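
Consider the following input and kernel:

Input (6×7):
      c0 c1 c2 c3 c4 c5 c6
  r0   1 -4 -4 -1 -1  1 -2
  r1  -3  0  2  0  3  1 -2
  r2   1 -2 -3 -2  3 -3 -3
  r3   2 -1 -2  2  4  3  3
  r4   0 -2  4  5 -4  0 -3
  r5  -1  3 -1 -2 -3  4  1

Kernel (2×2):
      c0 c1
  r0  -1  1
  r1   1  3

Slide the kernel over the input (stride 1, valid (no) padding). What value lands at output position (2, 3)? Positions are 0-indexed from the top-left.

The receptive field on the input at this output position is [-2 3 / 2 4]. Elementwise product with the kernel and sum: -2·-1 + 3·1 + 2·1 + 4·3.

19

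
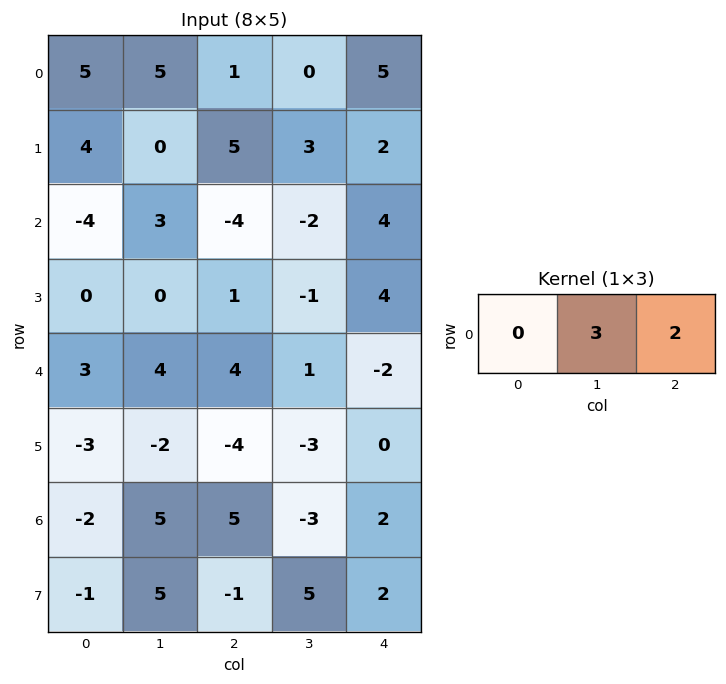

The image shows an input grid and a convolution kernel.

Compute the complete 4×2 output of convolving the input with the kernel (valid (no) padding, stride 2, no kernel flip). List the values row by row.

Output[0,0]: The receptive field on the input at this output position is [5 5 1]. Elementwise product with the kernel and sum: 5·3 + 1·2.
Output[0,1]: The receptive field on the input at this output position is [1 0 5]. Elementwise product with the kernel and sum: 0·3 + 5·2.

17 10
1 2
20 -1
25 -5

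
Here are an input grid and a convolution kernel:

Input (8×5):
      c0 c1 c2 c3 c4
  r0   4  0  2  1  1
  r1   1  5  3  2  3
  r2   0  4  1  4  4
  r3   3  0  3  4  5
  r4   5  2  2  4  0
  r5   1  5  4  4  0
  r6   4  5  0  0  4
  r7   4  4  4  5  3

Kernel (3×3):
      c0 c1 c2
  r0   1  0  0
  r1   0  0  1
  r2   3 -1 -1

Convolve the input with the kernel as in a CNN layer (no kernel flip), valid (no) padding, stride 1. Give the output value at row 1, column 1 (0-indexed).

2

The receptive field on the input at this output position is [5 3 2 / 4 1 4 / 0 3 4]. Elementwise product with the kernel and sum: 5·1 + 4·1 + 0·3 + 3·-1 + 4·-1.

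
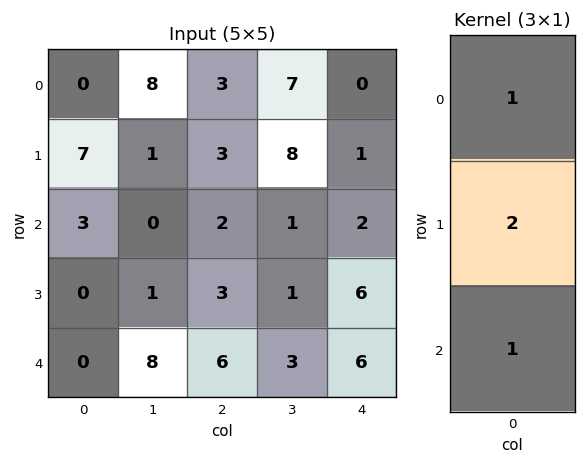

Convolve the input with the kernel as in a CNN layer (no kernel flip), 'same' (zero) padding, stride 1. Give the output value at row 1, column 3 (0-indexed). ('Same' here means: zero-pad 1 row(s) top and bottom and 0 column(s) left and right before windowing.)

The receptive field on the zero-padded input at this output position is [7 / 8 / 1]. Elementwise product with the kernel and sum: 7·1 + 8·2 + 1·1.

24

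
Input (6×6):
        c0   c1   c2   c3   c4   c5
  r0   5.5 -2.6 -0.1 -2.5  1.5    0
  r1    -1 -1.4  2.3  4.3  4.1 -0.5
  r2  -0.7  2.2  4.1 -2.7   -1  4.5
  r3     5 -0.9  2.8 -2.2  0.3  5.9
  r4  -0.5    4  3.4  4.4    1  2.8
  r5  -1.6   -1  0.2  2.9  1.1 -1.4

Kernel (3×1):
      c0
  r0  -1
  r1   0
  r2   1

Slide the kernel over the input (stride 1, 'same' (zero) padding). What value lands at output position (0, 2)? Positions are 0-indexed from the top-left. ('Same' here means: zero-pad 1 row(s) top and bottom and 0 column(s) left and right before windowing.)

The receptive field on the zero-padded input at this output position is [0 / -0.1 / 2.3]. Elementwise product with the kernel and sum: 0·-1 + 2.3·1.

2.3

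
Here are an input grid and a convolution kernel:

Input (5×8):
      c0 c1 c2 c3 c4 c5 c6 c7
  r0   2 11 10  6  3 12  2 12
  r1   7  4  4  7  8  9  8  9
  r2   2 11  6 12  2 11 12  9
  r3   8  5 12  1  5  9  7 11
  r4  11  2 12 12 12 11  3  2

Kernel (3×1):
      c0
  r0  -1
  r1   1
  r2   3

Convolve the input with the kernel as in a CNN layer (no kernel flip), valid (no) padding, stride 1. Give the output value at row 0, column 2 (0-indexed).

12

The receptive field on the input at this output position is [10 / 4 / 6]. Elementwise product with the kernel and sum: 10·-1 + 4·1 + 6·3.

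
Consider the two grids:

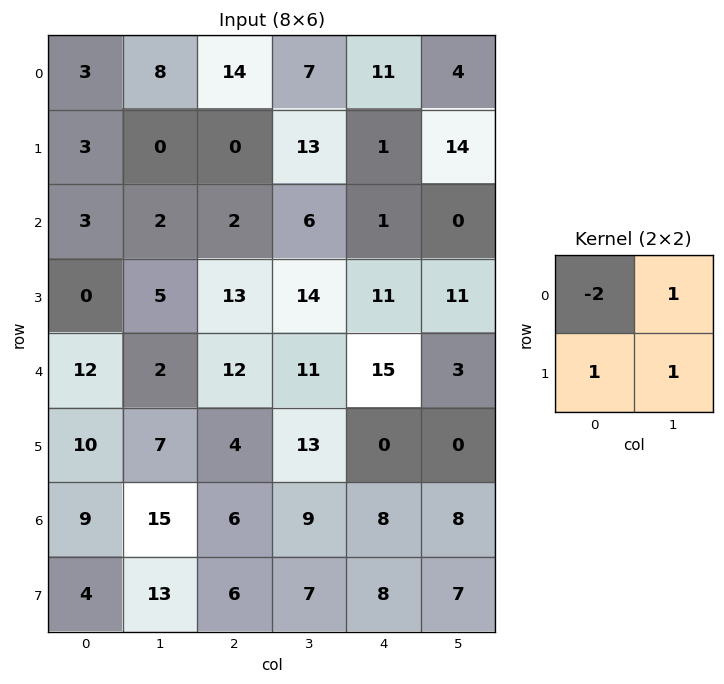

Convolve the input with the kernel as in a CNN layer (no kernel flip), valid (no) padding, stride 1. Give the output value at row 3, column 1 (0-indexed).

The receptive field on the input at this output position is [5 13 / 2 12]. Elementwise product with the kernel and sum: 5·-2 + 13·1 + 2·1 + 12·1.

17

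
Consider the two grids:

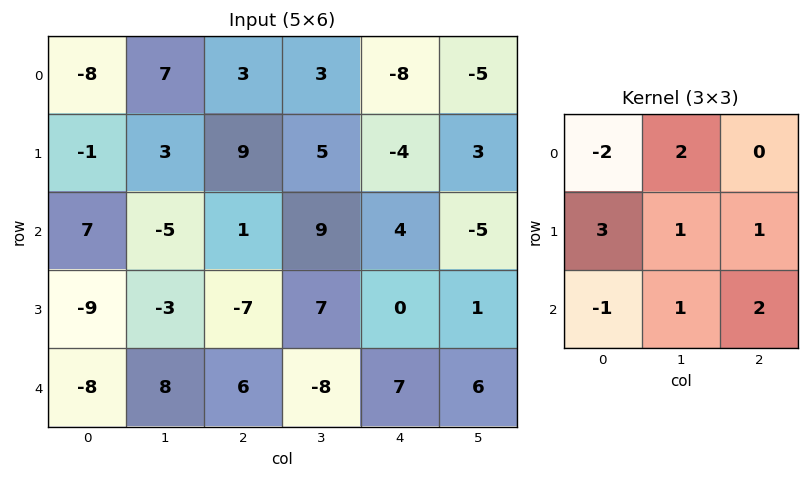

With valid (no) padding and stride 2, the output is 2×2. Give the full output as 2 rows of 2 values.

29 44
-33 2

Output[0,0]: The receptive field on the input at this output position is [-8 7 3 / -1 3 9 / 7 -5 1]. Elementwise product with the kernel and sum: -8·-2 + 7·2 + -1·3 + 3·1 + 9·1 + 7·-1 + -5·1 + 1·2.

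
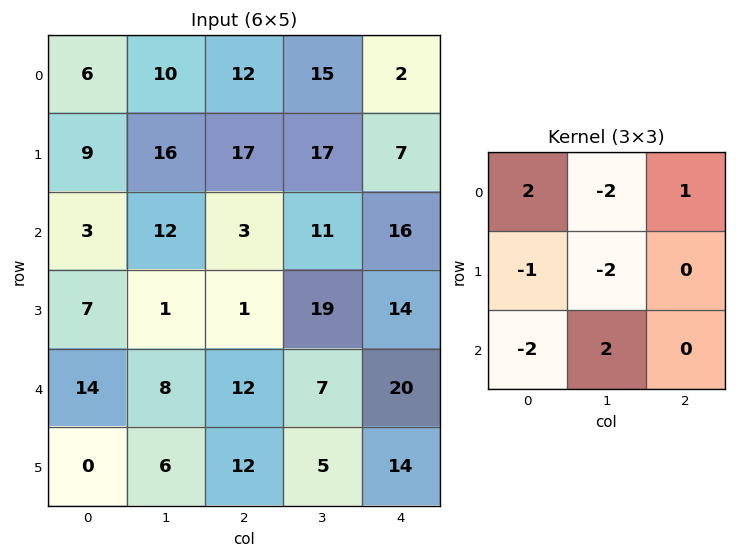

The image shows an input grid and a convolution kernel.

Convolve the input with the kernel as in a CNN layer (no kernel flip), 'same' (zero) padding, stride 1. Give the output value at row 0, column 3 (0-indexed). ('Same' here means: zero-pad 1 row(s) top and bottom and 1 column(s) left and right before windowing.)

The receptive field on the zero-padded input at this output position is [0 0 0 / 12 15 2 / 17 17 7]. Elementwise product with the kernel and sum: 0·2 + 0·-2 + 0·1 + 12·-1 + 15·-2 + 17·-2 + 17·2.

-42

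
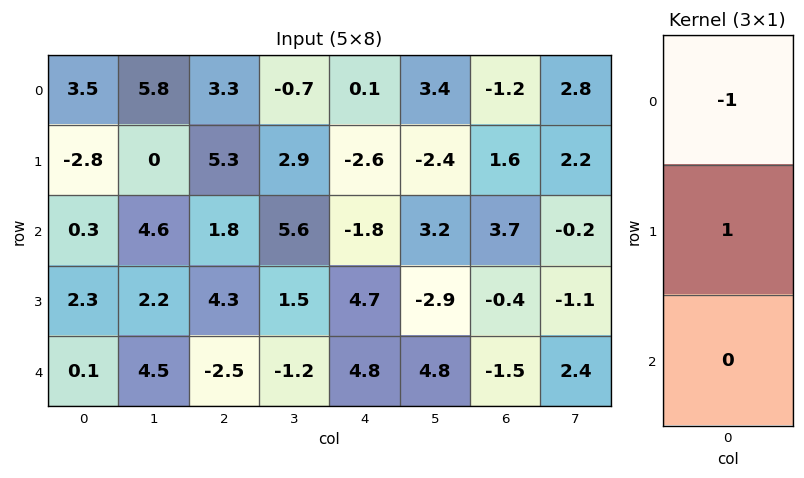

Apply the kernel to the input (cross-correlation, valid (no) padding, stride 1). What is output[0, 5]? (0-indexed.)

-5.8

The receptive field on the input at this output position is [3.4 / -2.4 / 3.2]. Elementwise product with the kernel and sum: 3.4·-1 + -2.4·1.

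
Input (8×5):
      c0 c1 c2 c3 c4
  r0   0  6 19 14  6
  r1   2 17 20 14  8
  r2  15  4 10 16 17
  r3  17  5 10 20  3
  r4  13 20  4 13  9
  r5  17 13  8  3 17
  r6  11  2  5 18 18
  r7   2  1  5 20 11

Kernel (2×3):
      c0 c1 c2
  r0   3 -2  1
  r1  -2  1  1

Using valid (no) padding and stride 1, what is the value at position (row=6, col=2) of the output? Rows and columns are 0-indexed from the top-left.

The receptive field on the input at this output position is [5 18 18 / 5 20 11]. Elementwise product with the kernel and sum: 5·3 + 18·-2 + 18·1 + 5·-2 + 20·1 + 11·1.

18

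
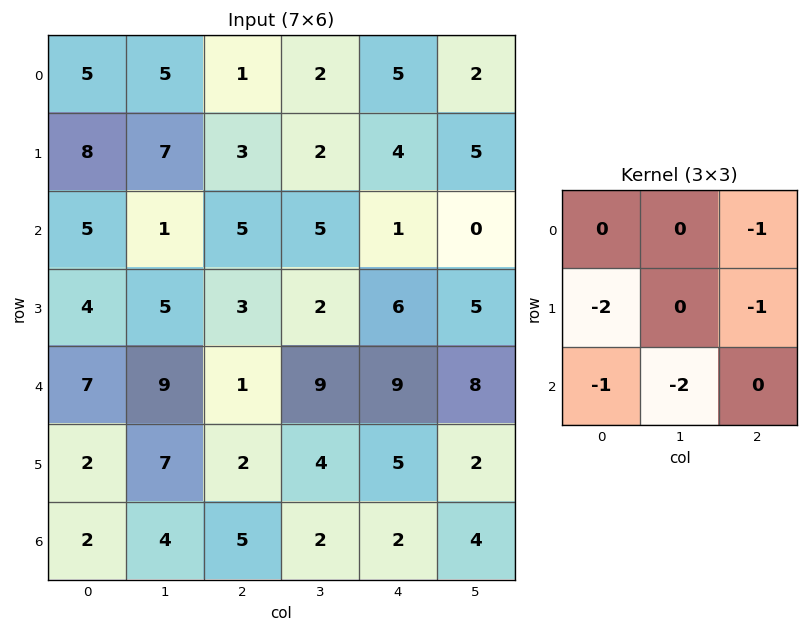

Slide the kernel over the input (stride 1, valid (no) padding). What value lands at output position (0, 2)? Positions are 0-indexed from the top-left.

-30

The receptive field on the input at this output position is [1 2 5 / 3 2 4 / 5 5 1]. Elementwise product with the kernel and sum: 5·-1 + 3·-2 + 4·-1 + 5·-1 + 5·-2.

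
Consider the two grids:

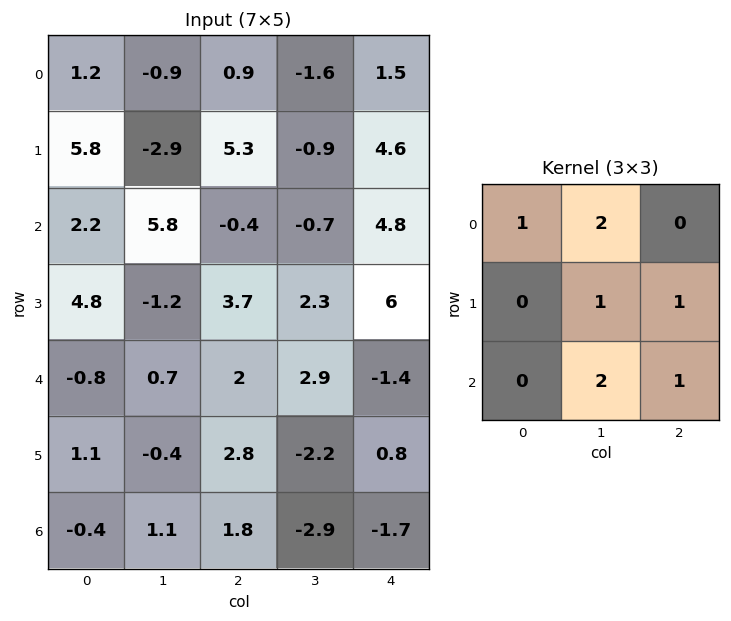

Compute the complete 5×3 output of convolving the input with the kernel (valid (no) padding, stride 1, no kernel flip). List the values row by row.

13 3.8 4.8
6.7 16.3 18.2
19.7 17.9 10.9
7.1 14.5 6.2
7 6 -1.1

Output[0,0]: The receptive field on the input at this output position is [1.2 -0.9 0.9 / 5.8 -2.9 5.3 / 2.2 5.8 -0.4]. Elementwise product with the kernel and sum: 1.2·1 + -0.9·2 + -2.9·1 + 5.3·1 + 5.8·2 + -0.4·1.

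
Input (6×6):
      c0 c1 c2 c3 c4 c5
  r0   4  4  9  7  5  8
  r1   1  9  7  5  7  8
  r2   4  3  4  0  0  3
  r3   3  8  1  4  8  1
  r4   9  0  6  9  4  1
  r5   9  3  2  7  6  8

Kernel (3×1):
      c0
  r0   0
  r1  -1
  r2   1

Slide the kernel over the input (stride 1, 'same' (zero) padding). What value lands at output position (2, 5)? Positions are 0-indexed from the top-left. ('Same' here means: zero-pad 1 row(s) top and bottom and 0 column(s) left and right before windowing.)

The receptive field on the zero-padded input at this output position is [8 / 3 / 1]. Elementwise product with the kernel and sum: 3·-1 + 1·1.

-2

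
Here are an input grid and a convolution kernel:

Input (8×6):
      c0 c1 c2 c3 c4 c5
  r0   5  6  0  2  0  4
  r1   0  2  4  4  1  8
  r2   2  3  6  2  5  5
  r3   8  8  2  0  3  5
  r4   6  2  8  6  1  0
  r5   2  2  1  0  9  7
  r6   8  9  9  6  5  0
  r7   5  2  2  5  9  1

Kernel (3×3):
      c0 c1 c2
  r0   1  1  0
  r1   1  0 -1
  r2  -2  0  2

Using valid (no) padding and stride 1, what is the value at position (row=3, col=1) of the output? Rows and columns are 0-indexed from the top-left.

The receptive field on the input at this output position is [8 2 0 / 2 8 6 / 2 1 0]. Elementwise product with the kernel and sum: 8·1 + 2·1 + 2·1 + 6·-1 + 2·-2 + 0·2.

2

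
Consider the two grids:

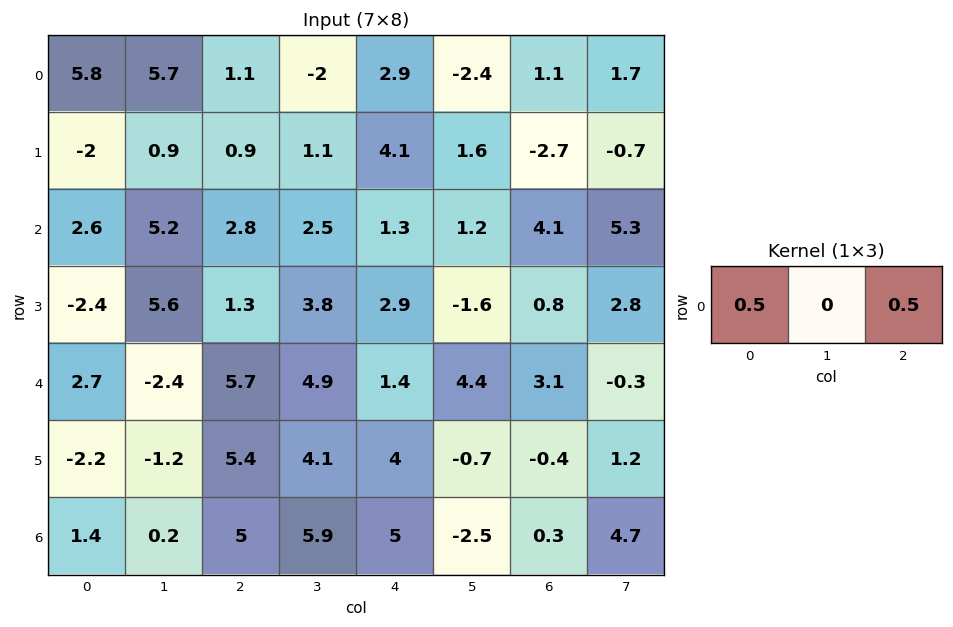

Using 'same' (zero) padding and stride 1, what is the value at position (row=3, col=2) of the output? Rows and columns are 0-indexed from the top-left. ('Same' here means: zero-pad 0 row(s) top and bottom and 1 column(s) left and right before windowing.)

4.7

The receptive field on the zero-padded input at this output position is [5.6 1.3 3.8]. Elementwise product with the kernel and sum: 5.6·0.5 + 3.8·0.5.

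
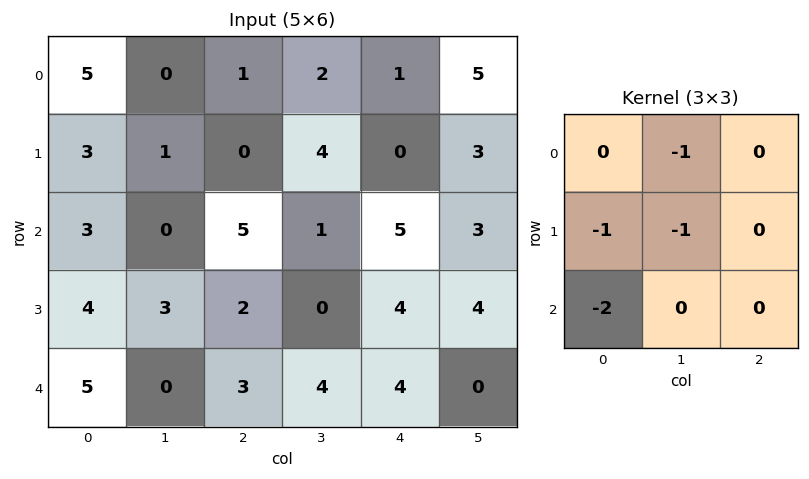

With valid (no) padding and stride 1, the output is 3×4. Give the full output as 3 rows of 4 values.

Output[0,0]: The receptive field on the input at this output position is [5 0 1 / 3 1 0 / 3 0 5]. Elementwise product with the kernel and sum: 0·-1 + 3·-1 + 1·-1 + 3·-2.
Output[0,1]: The receptive field on the input at this output position is [0 1 2 / 1 0 4 / 0 5 1]. Elementwise product with the kernel and sum: 1·-1 + 1·-1 + 0·-1 + 0·-2.

-10 -2 -16 -7
-12 -11 -14 -6
-17 -10 -9 -17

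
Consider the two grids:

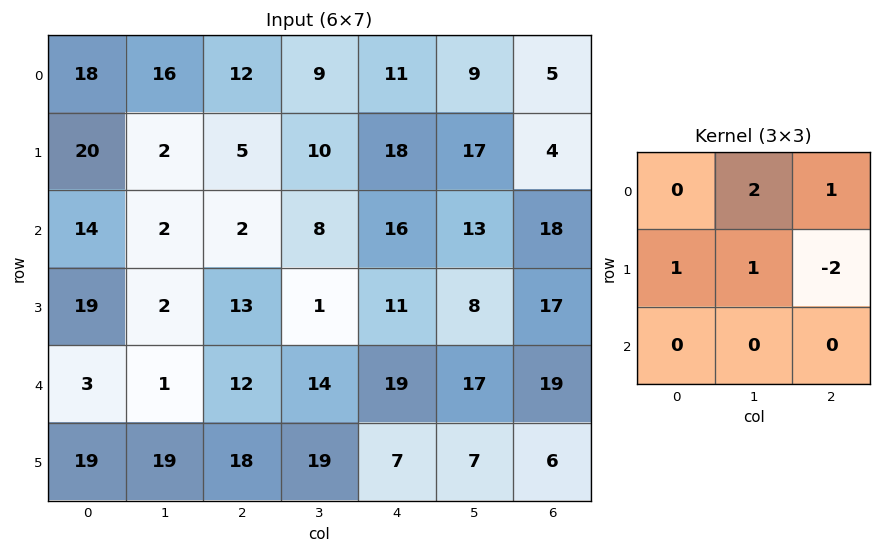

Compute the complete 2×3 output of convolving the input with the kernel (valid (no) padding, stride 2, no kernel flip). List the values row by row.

56 8 50
1 24 29

Output[0,0]: The receptive field on the input at this output position is [18 16 12 / 20 2 5 / 14 2 2]. Elementwise product with the kernel and sum: 16·2 + 12·1 + 20·1 + 2·1 + 5·-2.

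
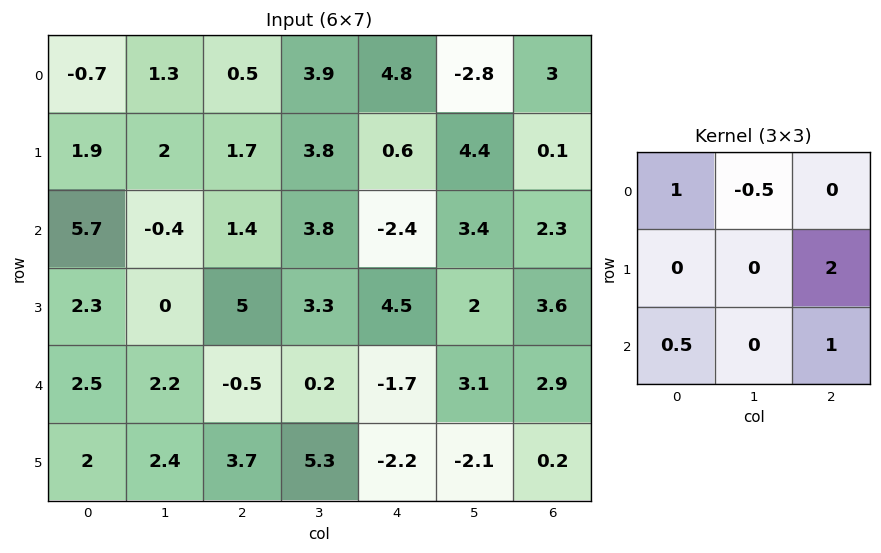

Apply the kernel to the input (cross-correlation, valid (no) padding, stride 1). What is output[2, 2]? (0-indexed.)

6.55

The receptive field on the input at this output position is [1.4 3.8 -2.4 / 5 3.3 4.5 / -0.5 0.2 -1.7]. Elementwise product with the kernel and sum: 1.4·1 + 3.8·-0.5 + 4.5·2 + -0.5·0.5 + -1.7·1.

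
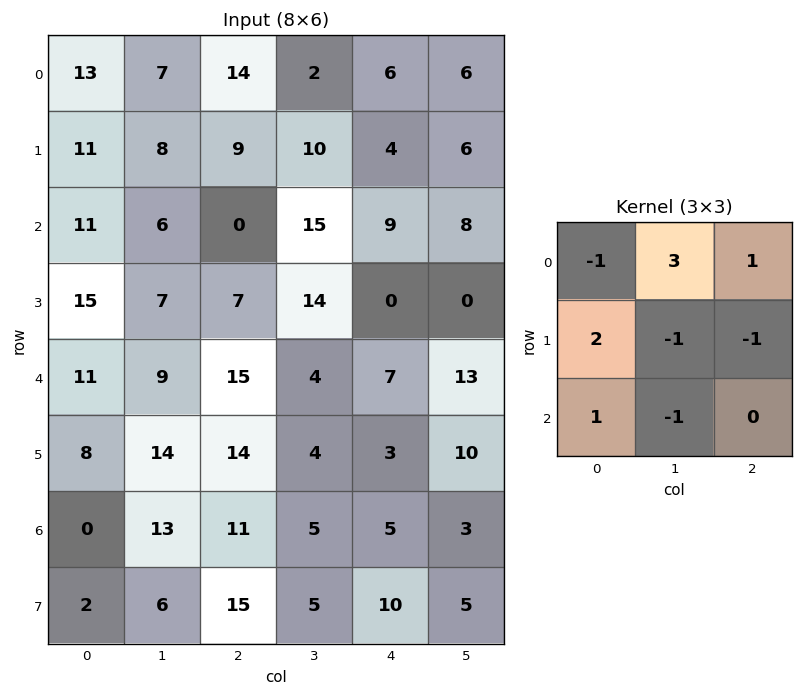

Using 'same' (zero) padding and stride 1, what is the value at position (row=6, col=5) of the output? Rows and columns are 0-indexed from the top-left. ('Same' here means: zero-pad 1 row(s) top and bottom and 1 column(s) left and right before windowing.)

39

The receptive field on the zero-padded input at this output position is [3 10 0 / 5 3 0 / 10 5 0]. Elementwise product with the kernel and sum: 3·-1 + 10·3 + 0·1 + 5·2 + 3·-1 + 0·-1 + 10·1 + 5·-1.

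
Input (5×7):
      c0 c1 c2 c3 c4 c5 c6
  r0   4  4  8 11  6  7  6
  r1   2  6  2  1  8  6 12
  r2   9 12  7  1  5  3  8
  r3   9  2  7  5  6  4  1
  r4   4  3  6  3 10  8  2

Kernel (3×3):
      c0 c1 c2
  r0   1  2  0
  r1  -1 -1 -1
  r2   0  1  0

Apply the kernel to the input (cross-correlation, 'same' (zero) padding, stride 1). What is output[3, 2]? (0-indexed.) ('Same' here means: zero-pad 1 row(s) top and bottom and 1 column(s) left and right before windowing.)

The receptive field on the zero-padded input at this output position is [12 7 1 / 2 7 5 / 3 6 3]. Elementwise product with the kernel and sum: 12·1 + 7·2 + 2·-1 + 7·-1 + 5·-1 + 6·1.

18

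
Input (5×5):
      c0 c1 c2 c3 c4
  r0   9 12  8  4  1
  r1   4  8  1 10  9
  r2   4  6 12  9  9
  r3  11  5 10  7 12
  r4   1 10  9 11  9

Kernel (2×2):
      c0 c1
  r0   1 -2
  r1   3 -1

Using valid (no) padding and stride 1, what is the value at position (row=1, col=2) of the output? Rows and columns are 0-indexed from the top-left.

The receptive field on the input at this output position is [1 10 / 12 9]. Elementwise product with the kernel and sum: 1·1 + 10·-2 + 12·3 + 9·-1.

8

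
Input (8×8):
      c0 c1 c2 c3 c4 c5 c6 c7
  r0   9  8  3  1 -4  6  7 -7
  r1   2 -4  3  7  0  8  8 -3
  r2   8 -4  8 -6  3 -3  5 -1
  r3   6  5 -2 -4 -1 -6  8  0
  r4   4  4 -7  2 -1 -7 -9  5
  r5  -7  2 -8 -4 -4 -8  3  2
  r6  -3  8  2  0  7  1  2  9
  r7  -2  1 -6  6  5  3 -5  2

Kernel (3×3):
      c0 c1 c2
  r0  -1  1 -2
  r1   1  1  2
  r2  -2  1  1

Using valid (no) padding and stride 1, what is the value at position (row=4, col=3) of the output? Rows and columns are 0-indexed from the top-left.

The receptive field on the input at this output position is [2 -1 -7 / -4 -4 -8 / 0 7 1]. Elementwise product with the kernel and sum: 2·-1 + -1·1 + -7·-2 + -4·1 + -4·1 + -8·2 + 0·-2 + 7·1 + 1·1.

-5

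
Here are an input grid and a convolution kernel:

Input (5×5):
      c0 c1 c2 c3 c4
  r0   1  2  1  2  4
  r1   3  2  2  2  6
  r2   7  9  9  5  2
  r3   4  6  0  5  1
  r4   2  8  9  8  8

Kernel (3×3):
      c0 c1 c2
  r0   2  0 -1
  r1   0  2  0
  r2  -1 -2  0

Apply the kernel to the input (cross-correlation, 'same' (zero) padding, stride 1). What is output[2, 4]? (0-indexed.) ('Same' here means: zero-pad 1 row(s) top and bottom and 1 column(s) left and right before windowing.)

1

The receptive field on the zero-padded input at this output position is [2 6 0 / 5 2 0 / 5 1 0]. Elementwise product with the kernel and sum: 2·2 + 0·-1 + 2·2 + 5·-1 + 1·-2.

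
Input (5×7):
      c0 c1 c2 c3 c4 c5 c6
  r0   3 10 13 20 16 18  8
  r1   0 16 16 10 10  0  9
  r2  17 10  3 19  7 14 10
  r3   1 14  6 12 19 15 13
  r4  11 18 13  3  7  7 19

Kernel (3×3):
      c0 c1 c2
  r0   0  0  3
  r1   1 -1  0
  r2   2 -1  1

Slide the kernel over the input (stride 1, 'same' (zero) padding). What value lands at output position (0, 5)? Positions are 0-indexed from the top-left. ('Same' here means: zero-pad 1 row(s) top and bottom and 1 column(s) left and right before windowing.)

27

The receptive field on the zero-padded input at this output position is [0 0 0 / 16 18 8 / 10 0 9]. Elementwise product with the kernel and sum: 0·3 + 16·1 + 18·-1 + 10·2 + 0·-1 + 9·1.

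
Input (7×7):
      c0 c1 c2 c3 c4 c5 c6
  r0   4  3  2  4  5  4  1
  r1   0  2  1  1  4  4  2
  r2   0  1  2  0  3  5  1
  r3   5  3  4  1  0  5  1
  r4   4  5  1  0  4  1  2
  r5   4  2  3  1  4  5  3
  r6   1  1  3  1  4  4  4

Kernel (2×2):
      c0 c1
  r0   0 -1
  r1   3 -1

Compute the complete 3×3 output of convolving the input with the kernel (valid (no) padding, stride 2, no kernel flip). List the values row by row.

-5 -2 4
11 11 -10
5 8 6

Output[0,0]: The receptive field on the input at this output position is [4 3 / 0 2]. Elementwise product with the kernel and sum: 3·-1 + 0·3 + 2·-1.
Output[0,1]: The receptive field on the input at this output position is [2 4 / 1 1]. Elementwise product with the kernel and sum: 4·-1 + 1·3 + 1·-1.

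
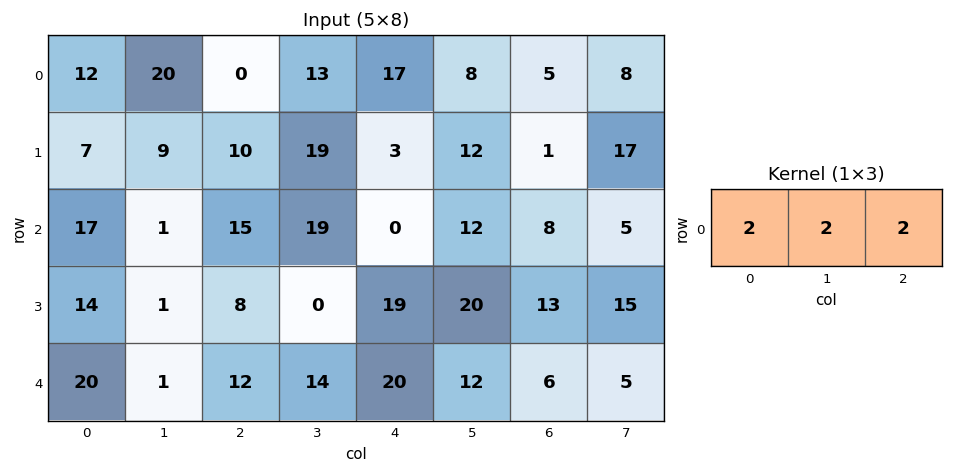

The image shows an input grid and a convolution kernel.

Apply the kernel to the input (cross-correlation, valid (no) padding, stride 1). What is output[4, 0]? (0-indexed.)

The receptive field on the input at this output position is [20 1 12]. Elementwise product with the kernel and sum: 20·2 + 1·2 + 12·2.

66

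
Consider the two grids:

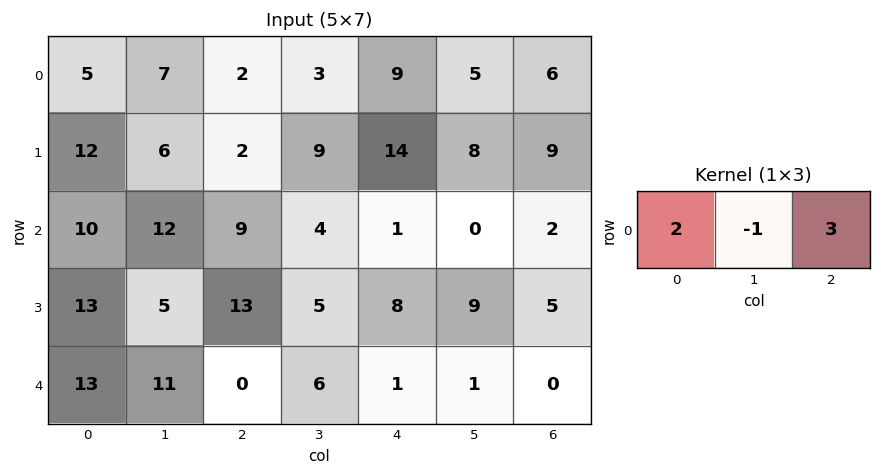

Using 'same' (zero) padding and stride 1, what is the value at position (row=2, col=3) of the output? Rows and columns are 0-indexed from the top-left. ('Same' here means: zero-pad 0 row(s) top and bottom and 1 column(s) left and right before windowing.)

17

The receptive field on the zero-padded input at this output position is [9 4 1]. Elementwise product with the kernel and sum: 9·2 + 4·-1 + 1·3.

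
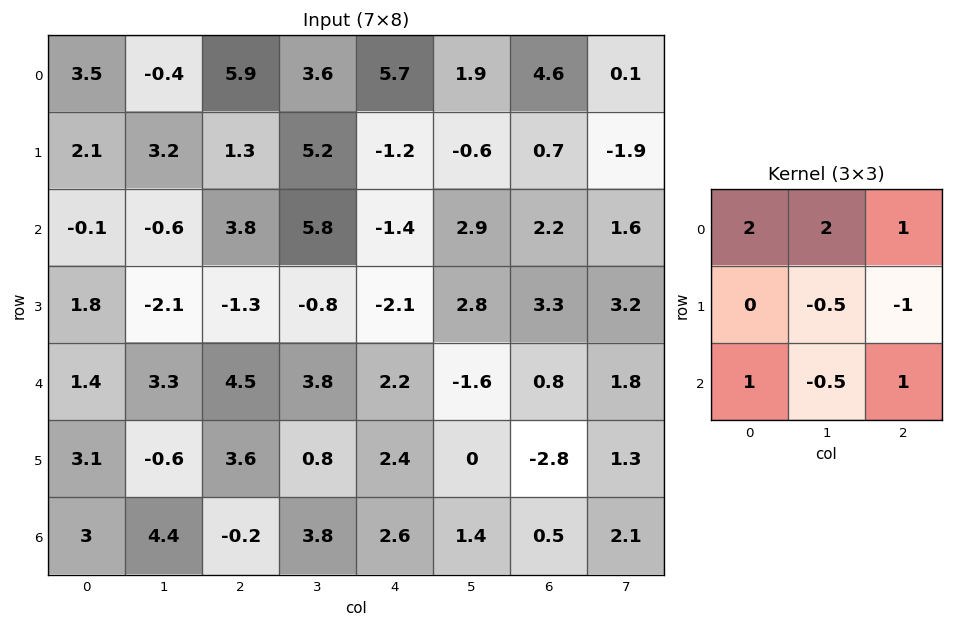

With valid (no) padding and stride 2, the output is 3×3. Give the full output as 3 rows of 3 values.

13.2 22.8 18.75
9 25.1 4.3
11.2 16.5 7.2

Output[0,0]: The receptive field on the input at this output position is [3.5 -0.4 5.9 / 2.1 3.2 1.3 / -0.1 -0.6 3.8]. Elementwise product with the kernel and sum: 3.5·2 + -0.4·2 + 5.9·1 + 3.2·-0.5 + 1.3·-1 + -0.1·1 + -0.6·-0.5 + 3.8·1.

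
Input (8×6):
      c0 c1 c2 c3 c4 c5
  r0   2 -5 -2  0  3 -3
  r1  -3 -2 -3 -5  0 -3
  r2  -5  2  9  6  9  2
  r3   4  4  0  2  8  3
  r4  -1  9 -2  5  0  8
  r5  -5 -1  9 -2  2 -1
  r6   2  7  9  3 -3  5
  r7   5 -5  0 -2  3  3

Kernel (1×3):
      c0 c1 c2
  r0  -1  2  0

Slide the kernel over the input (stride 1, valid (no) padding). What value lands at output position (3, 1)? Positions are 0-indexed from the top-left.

-4

The receptive field on the input at this output position is [4 0 2]. Elementwise product with the kernel and sum: 4·-1 + 0·2.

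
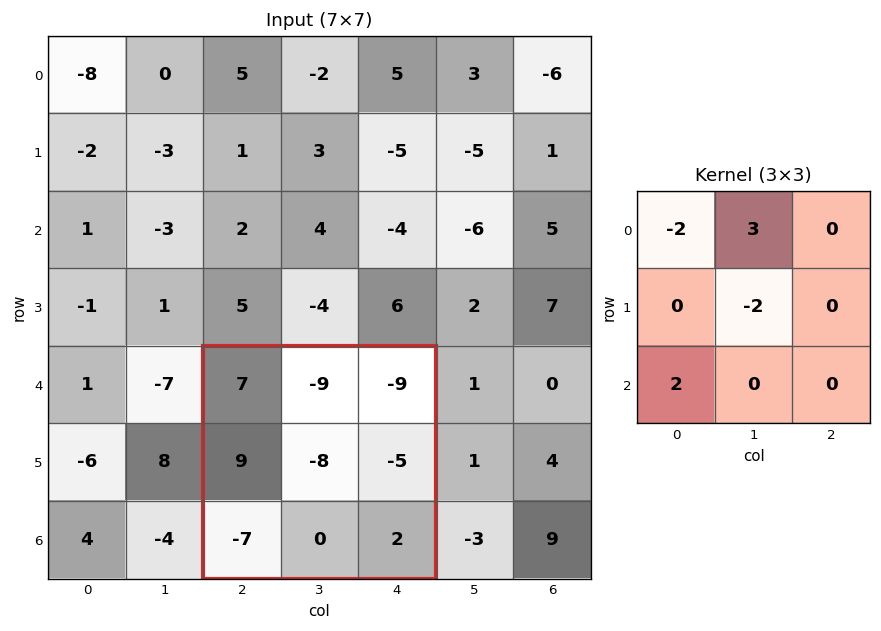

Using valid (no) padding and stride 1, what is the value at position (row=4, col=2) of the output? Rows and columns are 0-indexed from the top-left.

-39

The receptive field on the input at this output position is [7 -9 -9 / 9 -8 -5 / -7 0 2]. Elementwise product with the kernel and sum: 7·-2 + -9·3 + -8·-2 + -7·2.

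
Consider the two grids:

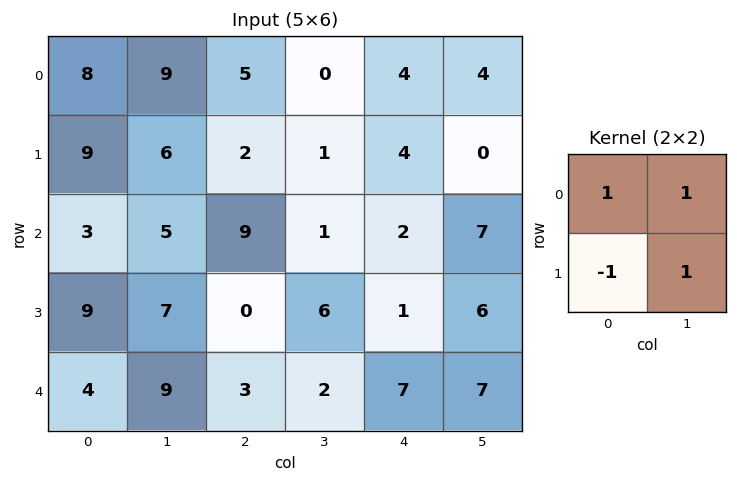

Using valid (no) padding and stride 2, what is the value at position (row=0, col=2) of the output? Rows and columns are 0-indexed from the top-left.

The receptive field on the input at this output position is [4 4 / 4 0]. Elementwise product with the kernel and sum: 4·1 + 4·1 + 4·-1 + 0·1.

4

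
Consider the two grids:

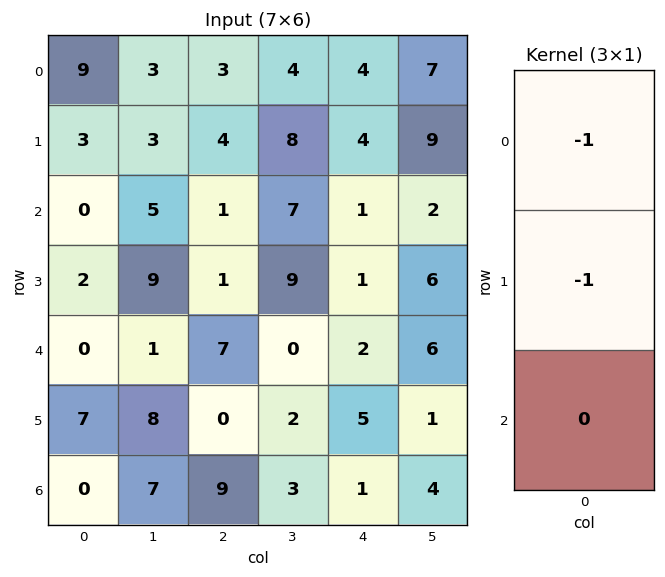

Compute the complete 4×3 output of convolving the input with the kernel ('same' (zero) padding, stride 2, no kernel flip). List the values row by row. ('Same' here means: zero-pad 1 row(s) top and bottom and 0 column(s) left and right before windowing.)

-9 -3 -4
-3 -5 -5
-2 -8 -3
-7 -9 -6

Output[0,0]: The receptive field on the zero-padded input at this output position is [0 / 9 / 3]. Elementwise product with the kernel and sum: 0·-1 + 9·-1.
Output[0,1]: The receptive field on the zero-padded input at this output position is [0 / 3 / 4]. Elementwise product with the kernel and sum: 0·-1 + 3·-1.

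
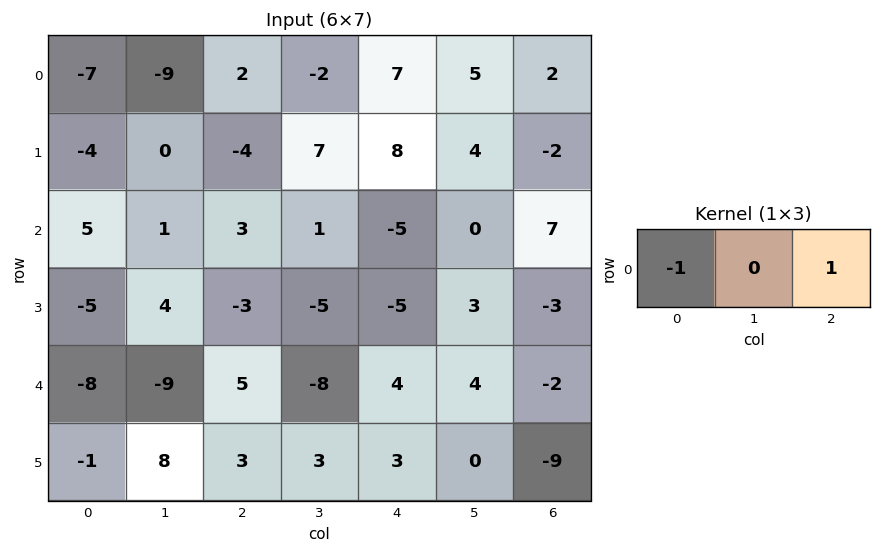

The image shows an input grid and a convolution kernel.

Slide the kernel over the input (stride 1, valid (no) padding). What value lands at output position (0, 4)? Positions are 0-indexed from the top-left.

-5

The receptive field on the input at this output position is [7 5 2]. Elementwise product with the kernel and sum: 7·-1 + 2·1.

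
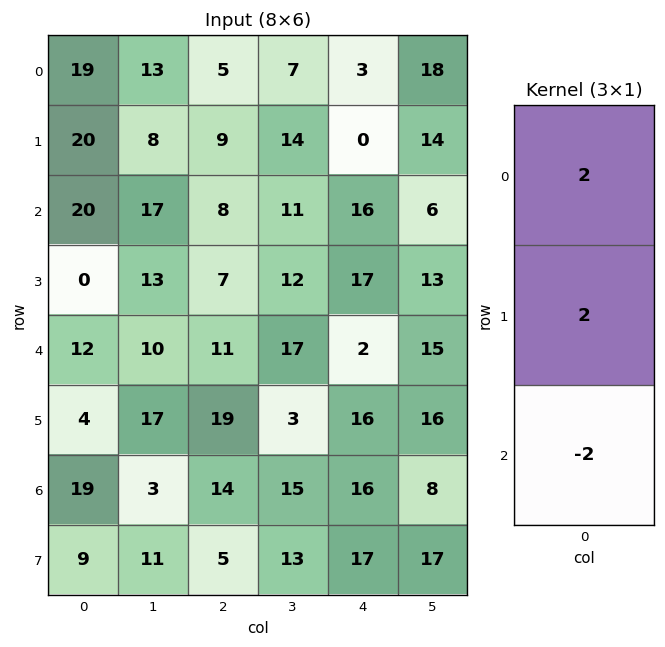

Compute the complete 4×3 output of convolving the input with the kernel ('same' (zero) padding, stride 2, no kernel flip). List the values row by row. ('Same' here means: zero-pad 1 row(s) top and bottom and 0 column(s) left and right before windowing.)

-2 -8 6
80 20 -2
16 -2 6
28 56 30

Output[0,0]: The receptive field on the zero-padded input at this output position is [0 / 19 / 20]. Elementwise product with the kernel and sum: 0·2 + 19·2 + 20·-2.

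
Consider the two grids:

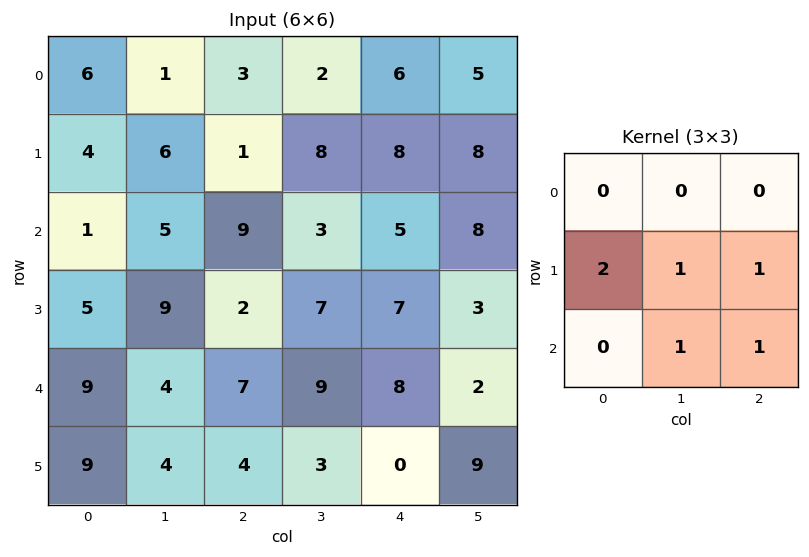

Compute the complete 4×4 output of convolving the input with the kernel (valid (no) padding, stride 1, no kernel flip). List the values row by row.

Output[0,0]: The receptive field on the input at this output position is [6 1 3 / 4 6 1 / 1 5 9]. Elementwise product with the kernel and sum: 4·2 + 6·1 + 1·1 + 5·1 + 9·1.
Output[0,1]: The receptive field on the input at this output position is [1 3 2 / 6 1 8 / 5 9 3]. Elementwise product with the kernel and sum: 6·2 + 1·1 + 8·1 + 9·1 + 3·1.

29 33 26 45
27 31 40 29
32 43 35 34
37 31 34 37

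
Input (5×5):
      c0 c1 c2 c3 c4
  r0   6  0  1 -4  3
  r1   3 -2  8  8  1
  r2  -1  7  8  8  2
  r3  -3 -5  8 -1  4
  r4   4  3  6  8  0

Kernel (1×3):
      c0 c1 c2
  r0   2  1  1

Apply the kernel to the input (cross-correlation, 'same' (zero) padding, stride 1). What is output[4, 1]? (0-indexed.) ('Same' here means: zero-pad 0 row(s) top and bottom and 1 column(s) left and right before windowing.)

The receptive field on the zero-padded input at this output position is [4 3 6]. Elementwise product with the kernel and sum: 4·2 + 3·1 + 6·1.

17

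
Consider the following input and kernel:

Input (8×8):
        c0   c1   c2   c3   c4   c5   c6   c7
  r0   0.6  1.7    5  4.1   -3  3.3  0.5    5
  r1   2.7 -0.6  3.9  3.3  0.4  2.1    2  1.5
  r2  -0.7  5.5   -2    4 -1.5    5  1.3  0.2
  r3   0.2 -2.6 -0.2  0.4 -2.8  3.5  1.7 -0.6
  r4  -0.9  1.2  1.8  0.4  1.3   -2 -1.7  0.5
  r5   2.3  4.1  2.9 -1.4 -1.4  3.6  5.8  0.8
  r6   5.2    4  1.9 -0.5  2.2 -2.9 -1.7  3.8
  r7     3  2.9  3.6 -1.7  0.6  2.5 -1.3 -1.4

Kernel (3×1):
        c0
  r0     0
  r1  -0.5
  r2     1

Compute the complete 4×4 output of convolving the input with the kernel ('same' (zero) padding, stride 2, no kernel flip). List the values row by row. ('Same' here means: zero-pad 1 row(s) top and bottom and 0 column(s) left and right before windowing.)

2.4 1.4 1.9 1.75
0.55 0.8 -2.05 1.05
2.75 2 -2.05 6.65
0.4 2.65 -0.5 -0.45

Output[0,0]: The receptive field on the zero-padded input at this output position is [0 / 0.6 / 2.7]. Elementwise product with the kernel and sum: 0.6·-0.5 + 2.7·1.
Output[0,1]: The receptive field on the zero-padded input at this output position is [0 / 5 / 3.9]. Elementwise product with the kernel and sum: 5·-0.5 + 3.9·1.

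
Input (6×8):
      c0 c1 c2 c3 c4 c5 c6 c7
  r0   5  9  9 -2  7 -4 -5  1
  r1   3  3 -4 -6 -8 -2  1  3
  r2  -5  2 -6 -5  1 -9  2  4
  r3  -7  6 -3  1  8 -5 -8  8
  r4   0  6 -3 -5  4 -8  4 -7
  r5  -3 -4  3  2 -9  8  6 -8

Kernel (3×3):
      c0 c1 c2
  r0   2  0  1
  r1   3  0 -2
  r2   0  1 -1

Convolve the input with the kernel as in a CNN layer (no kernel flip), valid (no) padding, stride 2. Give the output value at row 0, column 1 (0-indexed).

The receptive field on the input at this output position is [9 -2 7 / -4 -6 -8 / -6 -5 1]. Elementwise product with the kernel and sum: 9·2 + 7·1 + -4·3 + -8·-2 + -5·1 + 1·-1.

23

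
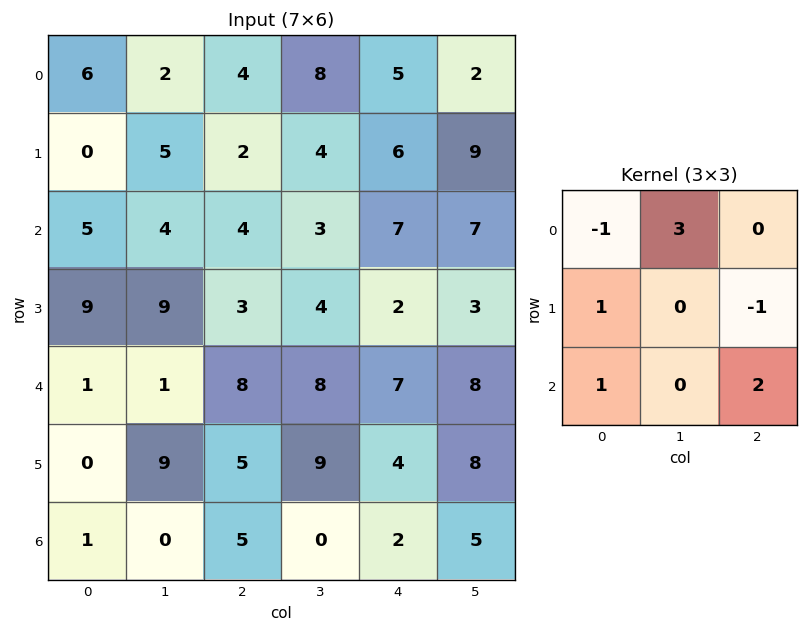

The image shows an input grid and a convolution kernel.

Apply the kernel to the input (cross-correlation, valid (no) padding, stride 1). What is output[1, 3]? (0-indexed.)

The receptive field on the input at this output position is [4 6 9 / 3 7 7 / 4 2 3]. Elementwise product with the kernel and sum: 4·-1 + 6·3 + 3·1 + 7·-1 + 4·1 + 3·2.

20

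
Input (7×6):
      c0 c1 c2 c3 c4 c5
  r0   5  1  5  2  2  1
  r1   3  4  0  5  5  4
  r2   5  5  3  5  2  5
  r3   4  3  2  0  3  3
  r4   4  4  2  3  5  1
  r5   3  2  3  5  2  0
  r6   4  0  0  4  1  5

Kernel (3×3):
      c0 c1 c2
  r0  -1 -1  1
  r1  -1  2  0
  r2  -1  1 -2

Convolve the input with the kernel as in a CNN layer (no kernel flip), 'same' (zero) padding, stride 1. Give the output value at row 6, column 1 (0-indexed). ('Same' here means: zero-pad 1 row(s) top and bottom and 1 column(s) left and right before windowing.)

The receptive field on the zero-padded input at this output position is [3 2 3 / 4 0 0 / 0 0 0]. Elementwise product with the kernel and sum: 3·-1 + 2·-1 + 3·1 + 4·-1 + 0·2 + 0·-1 + 0·1 + 0·-2.

-6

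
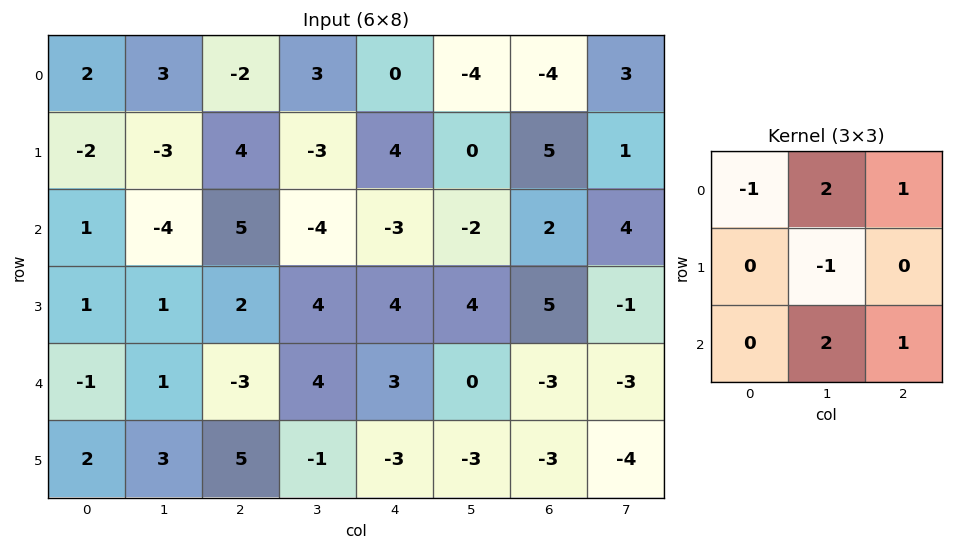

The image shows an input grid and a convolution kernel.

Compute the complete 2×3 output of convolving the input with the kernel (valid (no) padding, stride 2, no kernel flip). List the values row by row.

Output[0,0]: The receptive field on the input at this output position is [2 3 -2 / -2 -3 4 / 1 -4 5]. Elementwise product with the kernel and sum: 2·-1 + 3·2 + -2·1 + -3·-1 + -4·2 + 5·1.
Output[0,1]: The receptive field on the input at this output position is [-2 3 0 / 4 -3 4 / 5 -4 -3]. Elementwise product with the kernel and sum: -2·-1 + 3·2 + 0·1 + -3·-1 + -4·2 + -3·1.

2 0 -14
-6 -9 -6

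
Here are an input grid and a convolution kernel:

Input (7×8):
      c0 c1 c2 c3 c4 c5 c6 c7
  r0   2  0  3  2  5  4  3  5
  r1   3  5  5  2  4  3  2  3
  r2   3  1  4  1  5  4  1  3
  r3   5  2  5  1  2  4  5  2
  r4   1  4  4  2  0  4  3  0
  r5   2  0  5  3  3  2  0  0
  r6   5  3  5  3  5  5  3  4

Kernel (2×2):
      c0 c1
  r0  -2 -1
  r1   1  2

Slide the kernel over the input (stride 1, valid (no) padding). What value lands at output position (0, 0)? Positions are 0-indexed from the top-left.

9

The receptive field on the input at this output position is [2 0 / 3 5]. Elementwise product with the kernel and sum: 2·-2 + 0·-1 + 3·1 + 5·2.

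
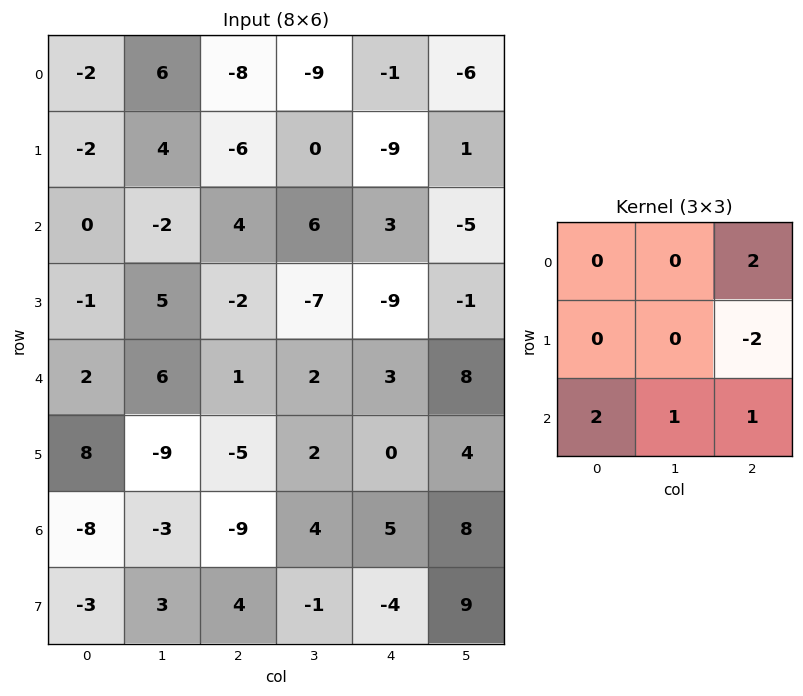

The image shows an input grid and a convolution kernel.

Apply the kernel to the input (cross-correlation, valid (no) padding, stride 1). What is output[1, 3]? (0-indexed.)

-12

The receptive field on the input at this output position is [0 -9 1 / 6 3 -5 / -7 -9 -1]. Elementwise product with the kernel and sum: 1·2 + -5·-2 + -7·2 + -9·1 + -1·1.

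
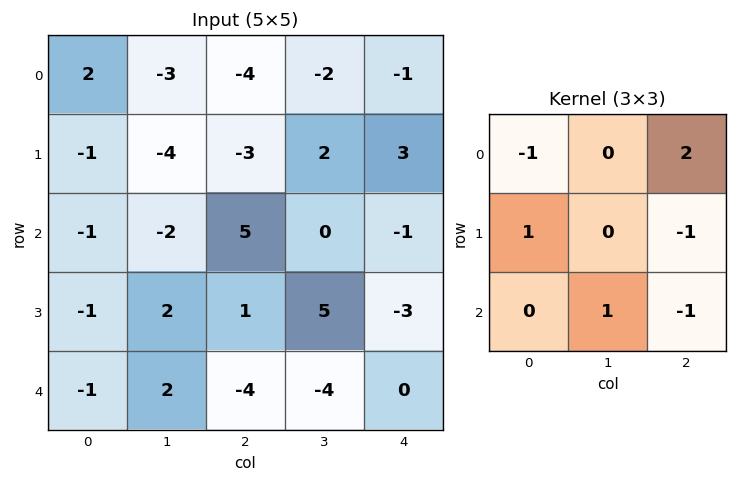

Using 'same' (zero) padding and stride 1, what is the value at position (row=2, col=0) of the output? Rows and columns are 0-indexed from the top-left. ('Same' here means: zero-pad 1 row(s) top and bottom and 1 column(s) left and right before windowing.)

The receptive field on the zero-padded input at this output position is [0 -1 -4 / 0 -1 -2 / 0 -1 2]. Elementwise product with the kernel and sum: 0·-1 + -4·2 + 0·1 + -2·-1 + -1·1 + 2·-1.

-9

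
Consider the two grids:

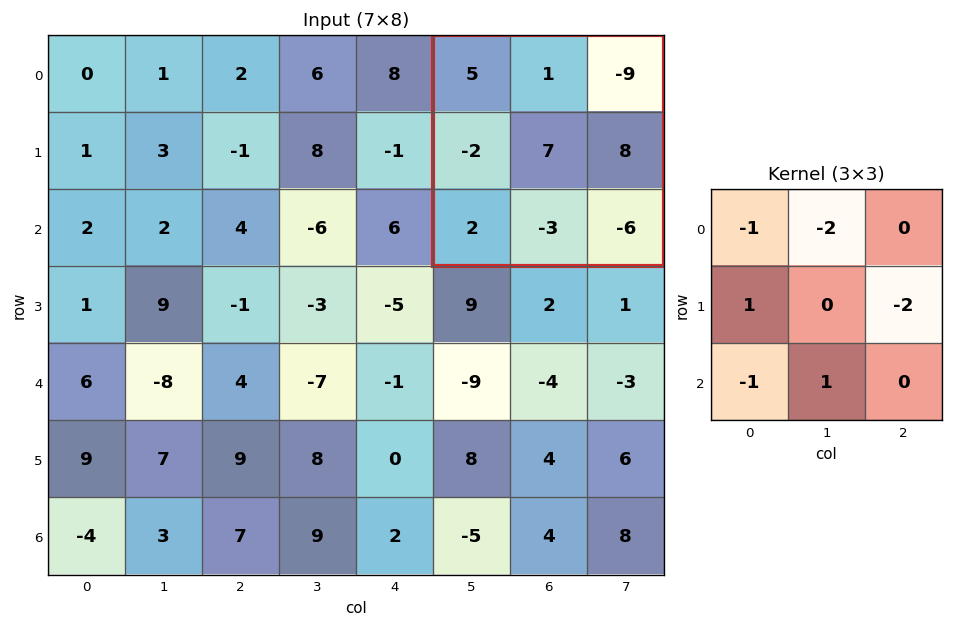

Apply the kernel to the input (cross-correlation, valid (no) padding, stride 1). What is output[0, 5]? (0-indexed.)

The receptive field on the input at this output position is [5 1 -9 / -2 7 8 / 2 -3 -6]. Elementwise product with the kernel and sum: 5·-1 + 1·-2 + -2·1 + 8·-2 + 2·-1 + -3·1.

-30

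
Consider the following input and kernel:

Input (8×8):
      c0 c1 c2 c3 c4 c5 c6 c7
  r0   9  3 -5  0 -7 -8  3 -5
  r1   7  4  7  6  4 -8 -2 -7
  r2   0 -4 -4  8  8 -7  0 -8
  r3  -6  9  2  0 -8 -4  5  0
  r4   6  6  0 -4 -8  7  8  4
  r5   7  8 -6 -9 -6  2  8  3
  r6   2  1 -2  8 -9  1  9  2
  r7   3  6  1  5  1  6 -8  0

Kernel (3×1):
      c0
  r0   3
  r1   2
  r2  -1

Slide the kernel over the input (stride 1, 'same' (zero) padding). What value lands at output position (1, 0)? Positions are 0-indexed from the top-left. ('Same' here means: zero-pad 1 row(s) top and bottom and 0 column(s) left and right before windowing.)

The receptive field on the zero-padded input at this output position is [9 / 7 / 0]. Elementwise product with the kernel and sum: 9·3 + 7·2 + 0·-1.

41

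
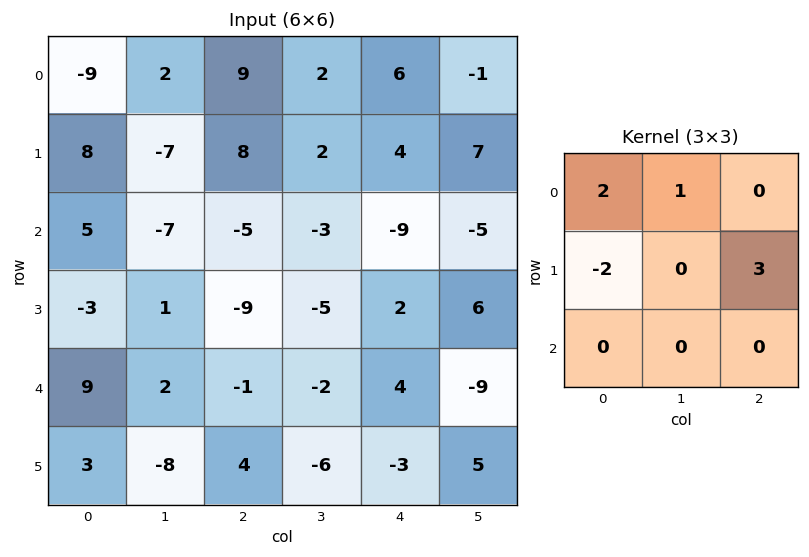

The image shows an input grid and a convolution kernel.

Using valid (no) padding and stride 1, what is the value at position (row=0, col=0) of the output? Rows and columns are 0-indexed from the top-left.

-8

The receptive field on the input at this output position is [-9 2 9 / 8 -7 8 / 5 -7 -5]. Elementwise product with the kernel and sum: -9·2 + 2·1 + 8·-2 + 8·3.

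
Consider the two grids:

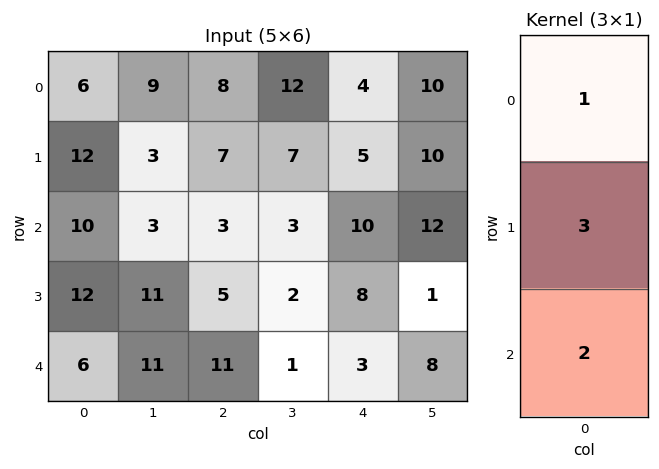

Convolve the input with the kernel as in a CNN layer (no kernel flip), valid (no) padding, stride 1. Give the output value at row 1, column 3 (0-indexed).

20

The receptive field on the input at this output position is [7 / 3 / 2]. Elementwise product with the kernel and sum: 7·1 + 3·3 + 2·2.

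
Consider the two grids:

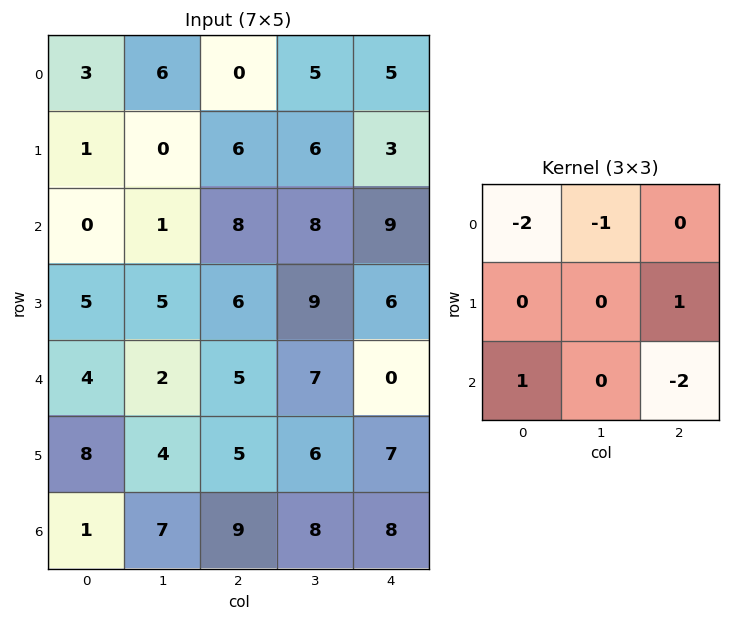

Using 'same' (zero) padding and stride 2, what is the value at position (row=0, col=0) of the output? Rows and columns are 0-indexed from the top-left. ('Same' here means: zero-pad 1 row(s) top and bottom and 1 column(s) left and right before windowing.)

The receptive field on the zero-padded input at this output position is [0 0 0 / 0 3 6 / 0 1 0]. Elementwise product with the kernel and sum: 0·-2 + 0·-1 + 6·1 + 0·1 + 0·-2.

6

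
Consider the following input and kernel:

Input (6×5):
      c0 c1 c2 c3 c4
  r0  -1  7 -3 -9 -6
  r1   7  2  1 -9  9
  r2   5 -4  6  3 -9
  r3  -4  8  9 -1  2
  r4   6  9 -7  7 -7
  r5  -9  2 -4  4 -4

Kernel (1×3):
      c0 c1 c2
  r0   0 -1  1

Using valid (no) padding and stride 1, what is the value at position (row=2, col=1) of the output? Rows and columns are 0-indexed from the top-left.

-3

The receptive field on the input at this output position is [-4 6 3]. Elementwise product with the kernel and sum: 6·-1 + 3·1.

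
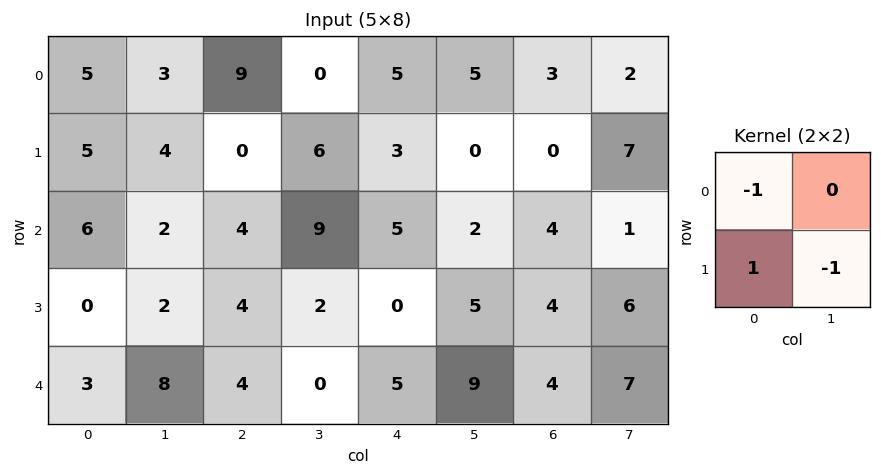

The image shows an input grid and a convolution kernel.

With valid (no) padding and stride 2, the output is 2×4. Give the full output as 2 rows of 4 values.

-4 -15 -2 -10
-8 -2 -10 -6

Output[0,0]: The receptive field on the input at this output position is [5 3 / 5 4]. Elementwise product with the kernel and sum: 5·-1 + 5·1 + 4·-1.
Output[0,1]: The receptive field on the input at this output position is [9 0 / 0 6]. Elementwise product with the kernel and sum: 9·-1 + 0·1 + 6·-1.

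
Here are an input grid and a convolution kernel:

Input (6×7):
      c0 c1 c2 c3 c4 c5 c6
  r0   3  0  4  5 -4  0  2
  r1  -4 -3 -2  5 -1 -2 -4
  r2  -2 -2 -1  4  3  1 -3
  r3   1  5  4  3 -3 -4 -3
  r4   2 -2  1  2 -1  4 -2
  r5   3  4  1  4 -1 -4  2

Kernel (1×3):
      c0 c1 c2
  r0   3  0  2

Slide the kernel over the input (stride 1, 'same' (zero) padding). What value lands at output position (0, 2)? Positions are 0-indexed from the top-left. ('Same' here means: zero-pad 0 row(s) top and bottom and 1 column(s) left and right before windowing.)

The receptive field on the zero-padded input at this output position is [0 4 5]. Elementwise product with the kernel and sum: 0·3 + 5·2.

10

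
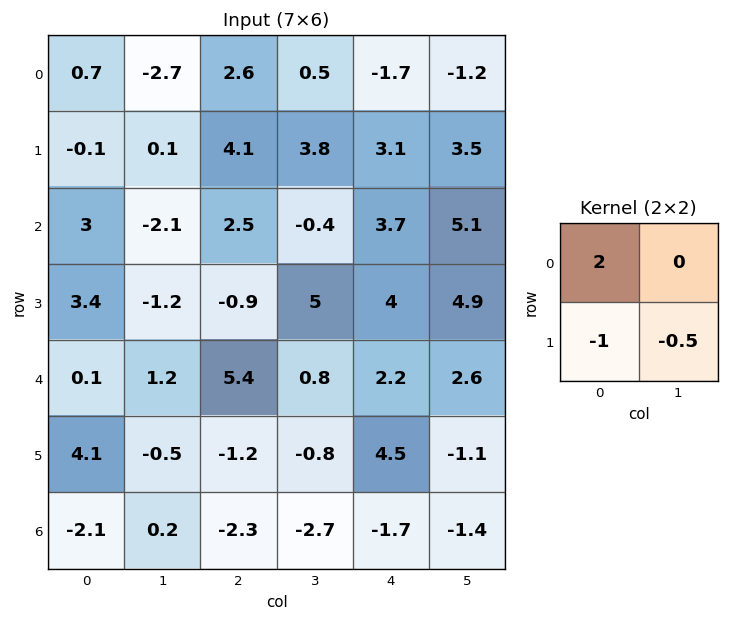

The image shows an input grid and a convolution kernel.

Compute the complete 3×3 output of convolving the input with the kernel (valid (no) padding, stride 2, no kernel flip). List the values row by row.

Output[0,0]: The receptive field on the input at this output position is [0.7 -2.7 / -0.1 0.1]. Elementwise product with the kernel and sum: 0.7·2 + -0.1·-1 + 0.1·-0.5.

1.45 -0.8 -8.25
3.2 3.4 0.95
-3.65 12.4 0.45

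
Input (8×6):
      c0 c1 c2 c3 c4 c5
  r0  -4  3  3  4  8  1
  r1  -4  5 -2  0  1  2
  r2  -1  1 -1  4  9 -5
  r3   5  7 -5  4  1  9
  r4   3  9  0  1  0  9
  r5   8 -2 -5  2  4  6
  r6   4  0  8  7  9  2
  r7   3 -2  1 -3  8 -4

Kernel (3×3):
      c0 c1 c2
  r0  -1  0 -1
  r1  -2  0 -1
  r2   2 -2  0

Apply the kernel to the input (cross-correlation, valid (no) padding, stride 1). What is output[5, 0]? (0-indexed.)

-9

The receptive field on the input at this output position is [8 -2 -5 / 4 0 8 / 3 -2 1]. Elementwise product with the kernel and sum: 8·-1 + -5·-1 + 4·-2 + 8·-1 + 3·2 + -2·-2.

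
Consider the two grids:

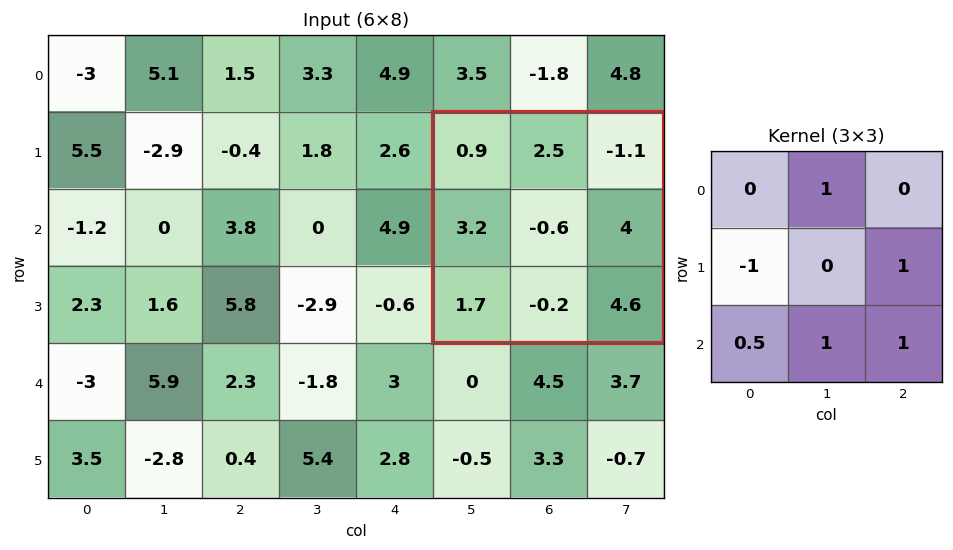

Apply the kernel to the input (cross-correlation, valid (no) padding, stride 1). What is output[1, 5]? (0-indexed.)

The receptive field on the input at this output position is [0.9 2.5 -1.1 / 3.2 -0.6 4 / 1.7 -0.2 4.6]. Elementwise product with the kernel and sum: 2.5·1 + 3.2·-1 + 4·1 + 1.7·0.5 + -0.2·1 + 4.6·1.

8.55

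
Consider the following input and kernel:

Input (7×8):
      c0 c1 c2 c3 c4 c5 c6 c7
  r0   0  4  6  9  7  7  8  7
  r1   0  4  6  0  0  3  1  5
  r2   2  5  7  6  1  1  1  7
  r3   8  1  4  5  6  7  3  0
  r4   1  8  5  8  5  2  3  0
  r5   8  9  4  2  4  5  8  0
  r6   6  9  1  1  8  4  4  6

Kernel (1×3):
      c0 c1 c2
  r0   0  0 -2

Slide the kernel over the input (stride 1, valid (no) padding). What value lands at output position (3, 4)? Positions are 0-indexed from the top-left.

The receptive field on the input at this output position is [6 7 3]. Elementwise product with the kernel and sum: 3·-2.

-6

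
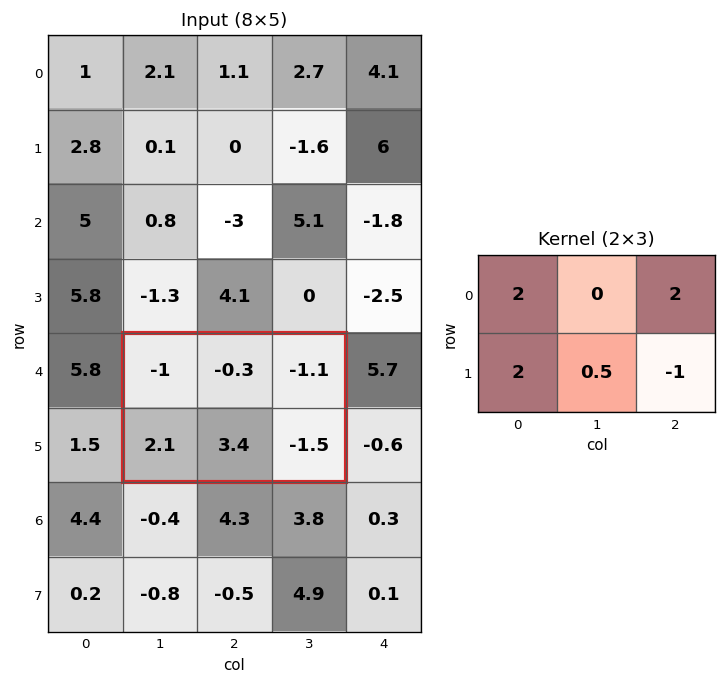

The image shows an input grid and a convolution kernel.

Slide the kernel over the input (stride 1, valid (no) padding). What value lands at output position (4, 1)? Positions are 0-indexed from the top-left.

3.2

The receptive field on the input at this output position is [-1 -0.3 -1.1 / 2.1 3.4 -1.5]. Elementwise product with the kernel and sum: -1·2 + -1.1·2 + 2.1·2 + 3.4·0.5 + -1.5·-1.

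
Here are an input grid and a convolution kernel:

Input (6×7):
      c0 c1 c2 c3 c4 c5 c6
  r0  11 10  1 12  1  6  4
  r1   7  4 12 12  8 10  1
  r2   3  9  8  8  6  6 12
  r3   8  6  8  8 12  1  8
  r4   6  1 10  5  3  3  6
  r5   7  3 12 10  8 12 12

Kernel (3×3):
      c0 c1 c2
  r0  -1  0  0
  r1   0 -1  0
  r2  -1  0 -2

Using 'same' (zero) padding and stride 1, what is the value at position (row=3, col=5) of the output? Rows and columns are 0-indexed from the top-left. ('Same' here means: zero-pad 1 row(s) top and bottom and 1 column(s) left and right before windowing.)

The receptive field on the zero-padded input at this output position is [6 6 12 / 12 1 8 / 3 3 6]. Elementwise product with the kernel and sum: 6·-1 + 1·-1 + 3·-1 + 6·-2.

-22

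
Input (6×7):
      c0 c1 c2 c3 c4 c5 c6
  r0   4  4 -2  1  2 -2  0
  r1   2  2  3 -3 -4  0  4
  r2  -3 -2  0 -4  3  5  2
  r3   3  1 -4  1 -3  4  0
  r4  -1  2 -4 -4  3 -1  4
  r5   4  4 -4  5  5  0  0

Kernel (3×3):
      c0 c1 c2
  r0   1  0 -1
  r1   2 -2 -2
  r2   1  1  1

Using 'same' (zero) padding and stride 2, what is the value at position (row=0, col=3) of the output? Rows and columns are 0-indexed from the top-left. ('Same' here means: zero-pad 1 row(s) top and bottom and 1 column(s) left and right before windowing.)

The receptive field on the zero-padded input at this output position is [0 0 0 / -2 0 0 / 0 4 0]. Elementwise product with the kernel and sum: 0·1 + 0·-1 + -2·2 + 0·-2 + 0·-2 + 0·1 + 4·1 + 0·1.

0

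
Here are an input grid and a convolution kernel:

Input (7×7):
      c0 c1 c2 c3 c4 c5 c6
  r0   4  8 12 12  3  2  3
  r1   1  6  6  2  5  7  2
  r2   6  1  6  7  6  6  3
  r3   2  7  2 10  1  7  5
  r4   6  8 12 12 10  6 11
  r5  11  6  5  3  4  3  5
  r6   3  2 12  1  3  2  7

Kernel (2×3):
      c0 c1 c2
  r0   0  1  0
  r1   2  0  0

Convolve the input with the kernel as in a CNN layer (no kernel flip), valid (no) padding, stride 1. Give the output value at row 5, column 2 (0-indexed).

The receptive field on the input at this output position is [5 3 4 / 12 1 3]. Elementwise product with the kernel and sum: 3·1 + 12·2.

27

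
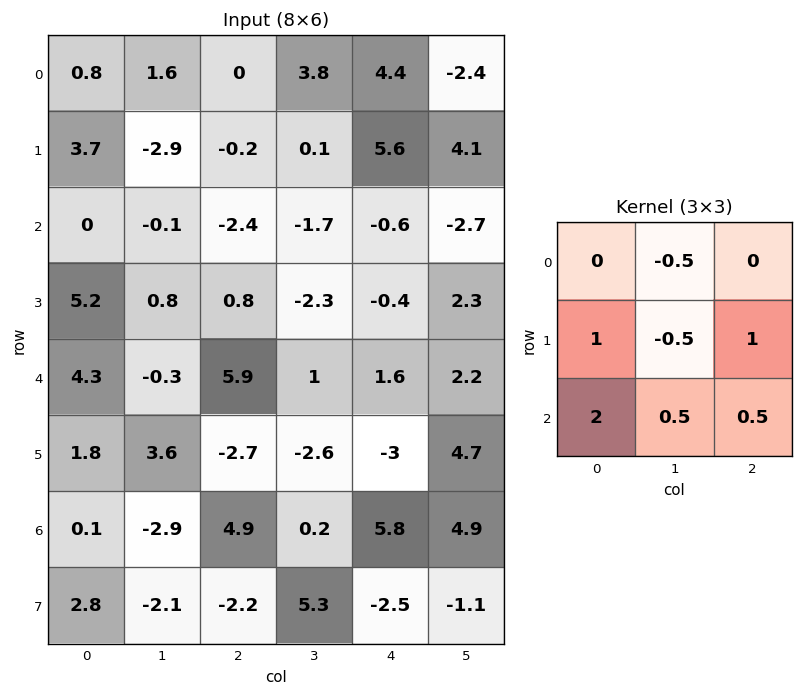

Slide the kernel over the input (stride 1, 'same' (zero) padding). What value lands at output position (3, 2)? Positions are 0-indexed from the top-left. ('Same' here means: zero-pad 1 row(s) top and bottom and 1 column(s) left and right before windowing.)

The receptive field on the zero-padded input at this output position is [-0.1 -2.4 -1.7 / 0.8 0.8 -2.3 / -0.3 5.9 1]. Elementwise product with the kernel and sum: -2.4·-0.5 + 0.8·1 + 0.8·-0.5 + -2.3·1 + -0.3·2 + 5.9·0.5 + 1·0.5.

2.15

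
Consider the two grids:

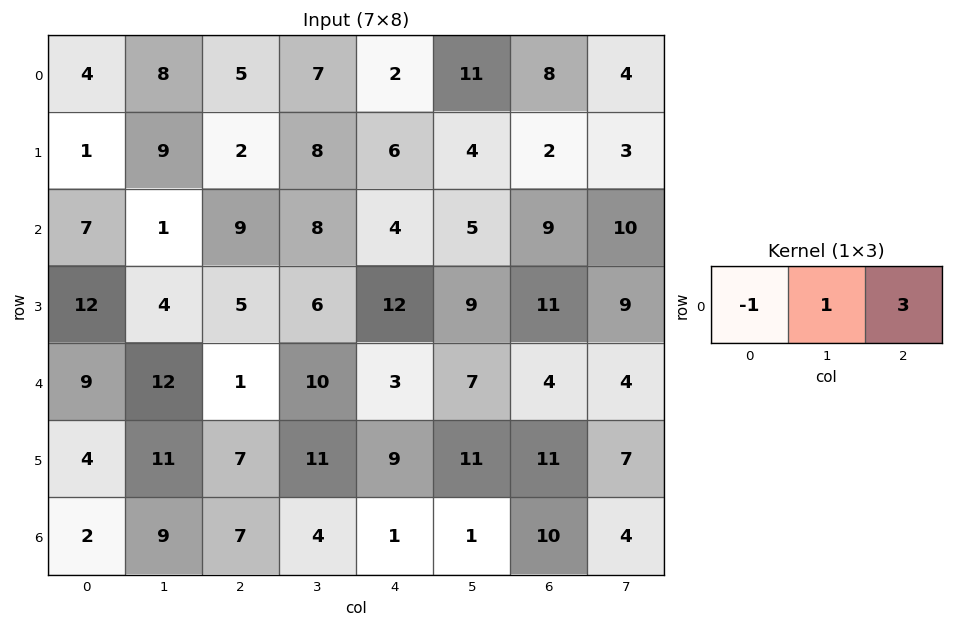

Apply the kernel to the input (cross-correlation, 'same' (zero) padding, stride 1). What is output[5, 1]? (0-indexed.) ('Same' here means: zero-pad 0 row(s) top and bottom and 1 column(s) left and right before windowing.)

The receptive field on the zero-padded input at this output position is [4 11 7]. Elementwise product with the kernel and sum: 4·-1 + 11·1 + 7·3.

28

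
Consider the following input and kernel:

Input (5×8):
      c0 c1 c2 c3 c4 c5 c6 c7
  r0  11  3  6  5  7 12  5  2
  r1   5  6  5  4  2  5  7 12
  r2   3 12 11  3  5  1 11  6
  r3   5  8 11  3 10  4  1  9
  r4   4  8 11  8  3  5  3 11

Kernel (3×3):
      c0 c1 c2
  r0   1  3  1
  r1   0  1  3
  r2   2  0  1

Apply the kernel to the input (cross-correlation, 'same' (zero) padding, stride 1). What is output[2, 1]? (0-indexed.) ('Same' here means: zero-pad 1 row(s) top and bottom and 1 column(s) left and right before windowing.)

94

The receptive field on the zero-padded input at this output position is [5 6 5 / 3 12 11 / 5 8 11]. Elementwise product with the kernel and sum: 5·1 + 6·3 + 5·1 + 12·1 + 11·3 + 5·2 + 11·1.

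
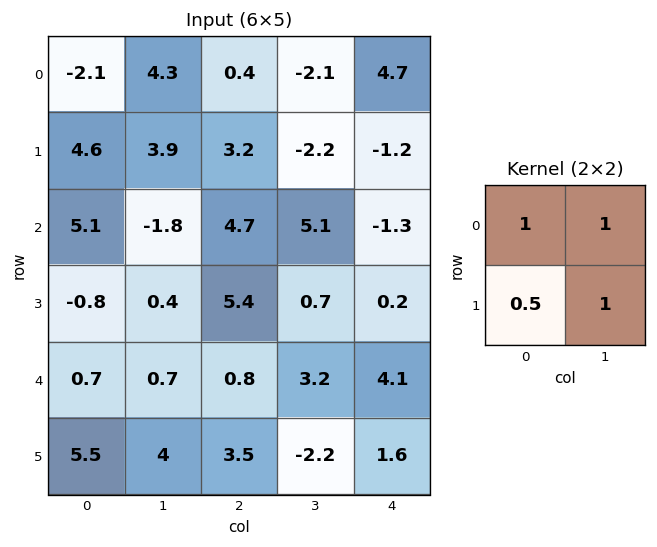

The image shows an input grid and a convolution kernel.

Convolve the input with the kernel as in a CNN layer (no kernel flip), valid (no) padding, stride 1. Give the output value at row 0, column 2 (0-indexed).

The receptive field on the input at this output position is [0.4 -2.1 / 3.2 -2.2]. Elementwise product with the kernel and sum: 0.4·1 + -2.1·1 + 3.2·0.5 + -2.2·1.

-2.3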